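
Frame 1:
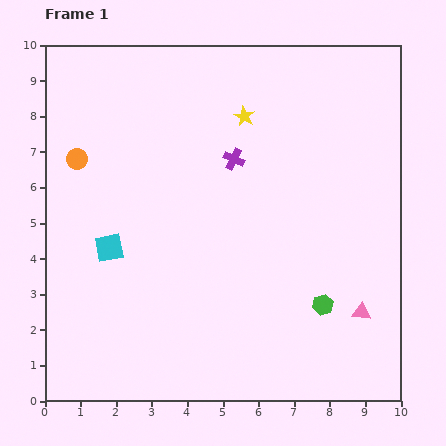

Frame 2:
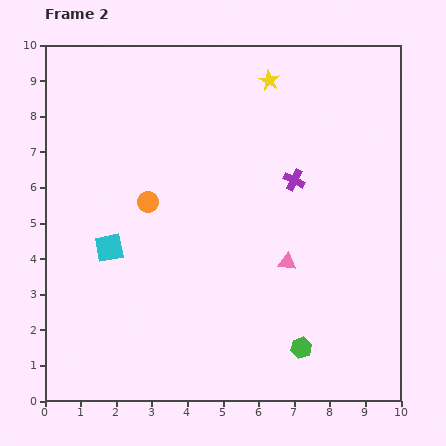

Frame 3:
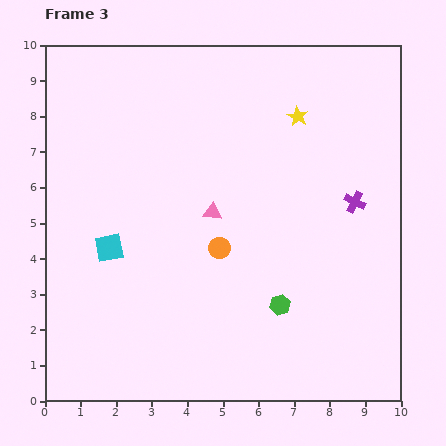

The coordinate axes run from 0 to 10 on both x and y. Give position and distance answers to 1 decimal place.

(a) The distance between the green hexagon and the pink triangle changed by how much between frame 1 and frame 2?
+1.3

Distance in frame 1: 1.1. Distance in frame 2: 2.4.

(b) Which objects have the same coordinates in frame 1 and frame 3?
the cyan square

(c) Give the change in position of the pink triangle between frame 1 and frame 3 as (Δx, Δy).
(-4.2, 2.8)

The pink triangle was at (8.9, 2.5) in frame 1 and (4.7, 5.3) in frame 3.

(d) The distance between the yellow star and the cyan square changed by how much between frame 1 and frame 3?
+1.2

Distance in frame 1: 5.3. Distance in frame 3: 6.5.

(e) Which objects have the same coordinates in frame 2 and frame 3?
the cyan square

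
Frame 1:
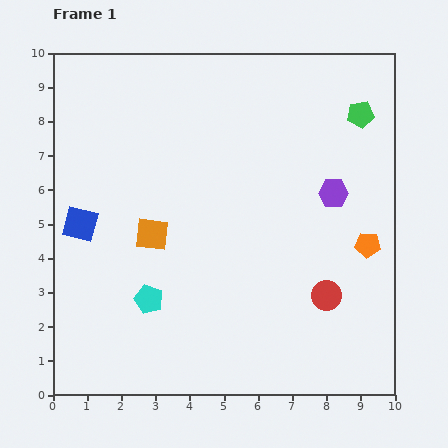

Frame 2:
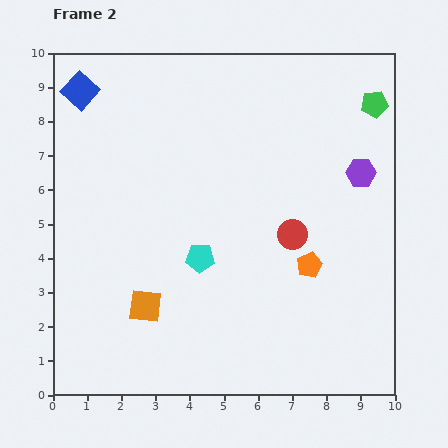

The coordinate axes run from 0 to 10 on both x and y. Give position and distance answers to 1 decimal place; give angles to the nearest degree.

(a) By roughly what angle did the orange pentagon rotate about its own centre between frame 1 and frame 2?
28° counter-clockwise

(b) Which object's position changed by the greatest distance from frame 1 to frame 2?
the blue square

(moved 3.9; next 2.1)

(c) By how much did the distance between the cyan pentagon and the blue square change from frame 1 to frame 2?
+3.0

Distance in frame 1: 3.0. Distance in frame 2: 6.0.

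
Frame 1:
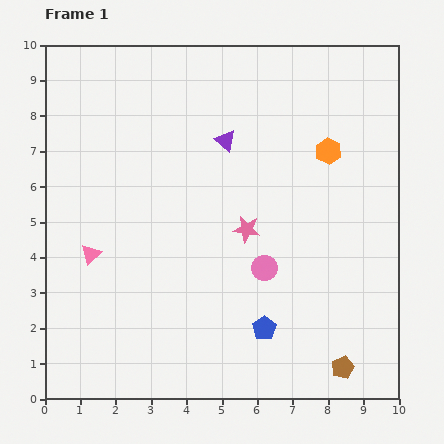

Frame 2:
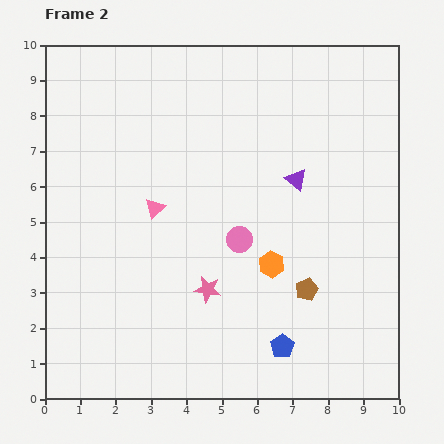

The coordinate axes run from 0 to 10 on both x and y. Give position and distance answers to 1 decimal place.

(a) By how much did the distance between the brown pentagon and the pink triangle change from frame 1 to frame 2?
-2.9

Distance in frame 1: 7.8. Distance in frame 2: 4.9.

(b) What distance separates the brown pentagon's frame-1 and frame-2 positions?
2.4

The brown pentagon moved from (8.4, 0.9) to (7.4, 3.1), a distance of √(1.0² + 2.2²) ≈ 2.4.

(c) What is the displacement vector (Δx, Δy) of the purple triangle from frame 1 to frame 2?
(2.0, -1.1)

The purple triangle was at (5.1, 7.3) in frame 1 and (7.1, 6.2) in frame 2.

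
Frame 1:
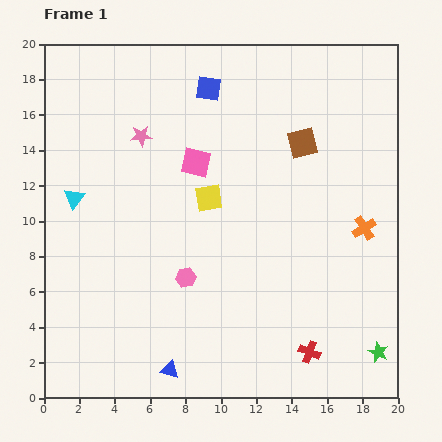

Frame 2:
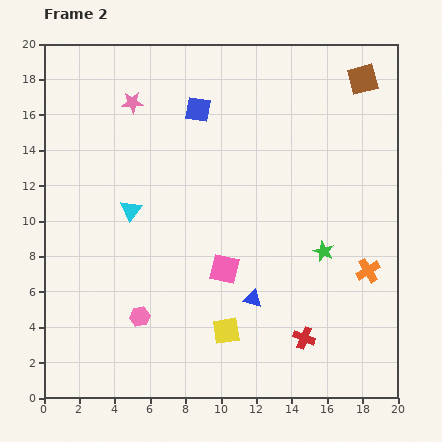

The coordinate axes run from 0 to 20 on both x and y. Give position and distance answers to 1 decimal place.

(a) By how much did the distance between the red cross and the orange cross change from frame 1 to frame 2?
-2.5

Distance in frame 1: 7.7. Distance in frame 2: 5.2.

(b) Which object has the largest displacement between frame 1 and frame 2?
the yellow square

(moved 7.6; next 6.5)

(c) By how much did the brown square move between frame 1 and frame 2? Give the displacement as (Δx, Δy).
(3.4, 3.6)

The brown square was at (14.6, 14.4) in frame 1 and (18.0, 18.0) in frame 2.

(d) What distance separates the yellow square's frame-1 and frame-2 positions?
7.6

The yellow square moved from (9.3, 11.3) to (10.3, 3.8), a distance of √(1.0² + 7.5²) ≈ 7.6.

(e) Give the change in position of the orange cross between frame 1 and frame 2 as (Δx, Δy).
(0.2, -2.4)

The orange cross was at (18.1, 9.6) in frame 1 and (18.3, 7.2) in frame 2.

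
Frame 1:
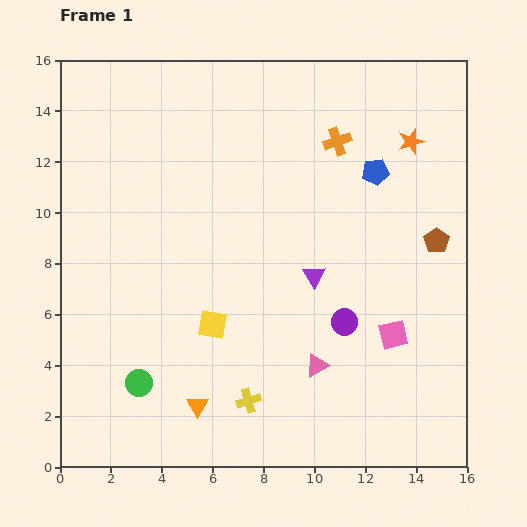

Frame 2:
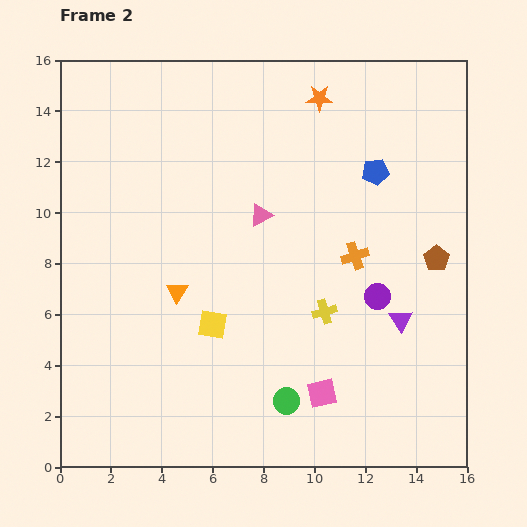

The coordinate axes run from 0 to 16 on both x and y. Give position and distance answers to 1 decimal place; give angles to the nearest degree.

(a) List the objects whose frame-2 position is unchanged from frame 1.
the yellow square, the blue pentagon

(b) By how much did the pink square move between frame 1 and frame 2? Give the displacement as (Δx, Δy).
(-2.8, -2.3)

The pink square was at (13.1, 5.2) in frame 1 and (10.3, 2.9) in frame 2.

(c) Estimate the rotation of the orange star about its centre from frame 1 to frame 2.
18° clockwise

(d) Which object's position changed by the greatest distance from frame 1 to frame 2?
the pink triangle

(moved 6.3; next 5.8)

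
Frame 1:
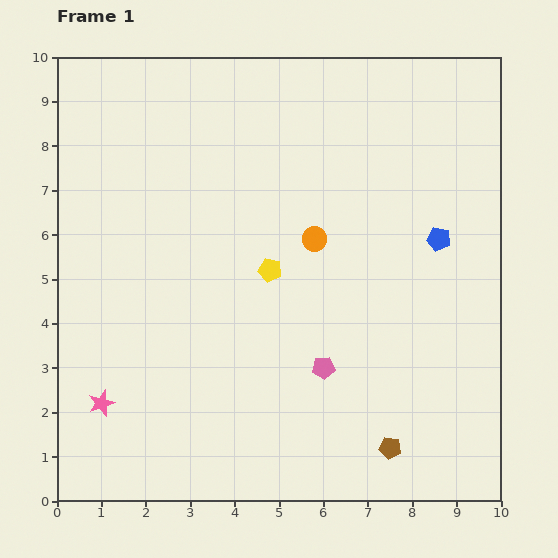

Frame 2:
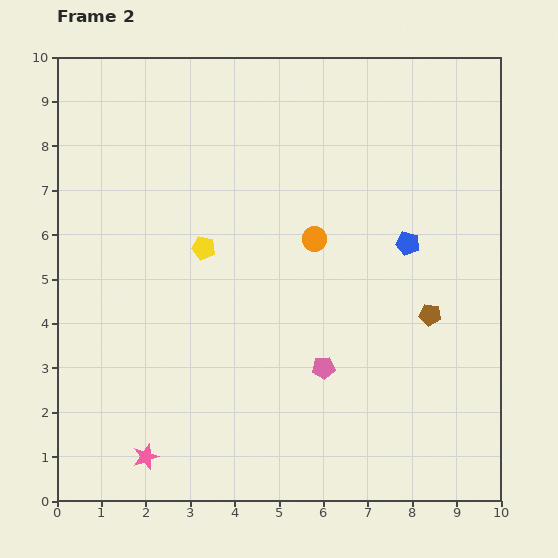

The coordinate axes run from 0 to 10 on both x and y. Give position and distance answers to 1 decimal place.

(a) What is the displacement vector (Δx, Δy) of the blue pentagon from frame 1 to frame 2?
(-0.7, -0.1)

The blue pentagon was at (8.6, 5.9) in frame 1 and (7.9, 5.8) in frame 2.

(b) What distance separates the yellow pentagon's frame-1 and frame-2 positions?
1.6

The yellow pentagon moved from (4.8, 5.2) to (3.3, 5.7), a distance of √(1.5² + 0.5²) ≈ 1.6.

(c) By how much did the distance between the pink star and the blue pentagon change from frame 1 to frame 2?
-0.9

Distance in frame 1: 8.5. Distance in frame 2: 7.6.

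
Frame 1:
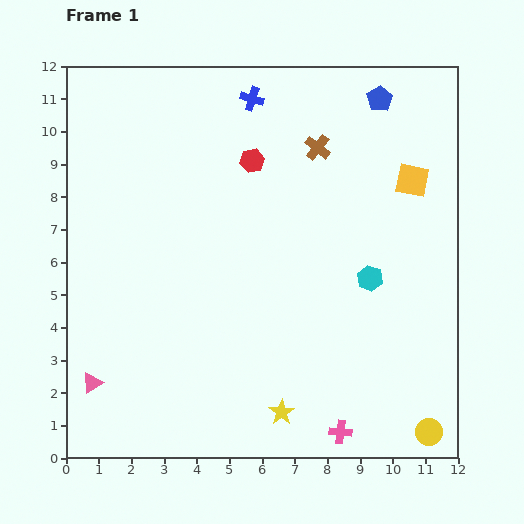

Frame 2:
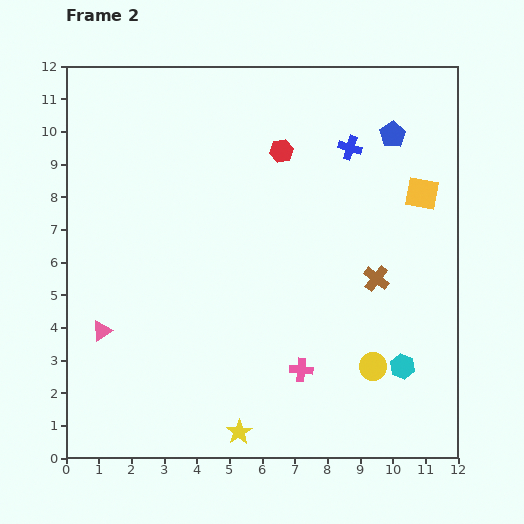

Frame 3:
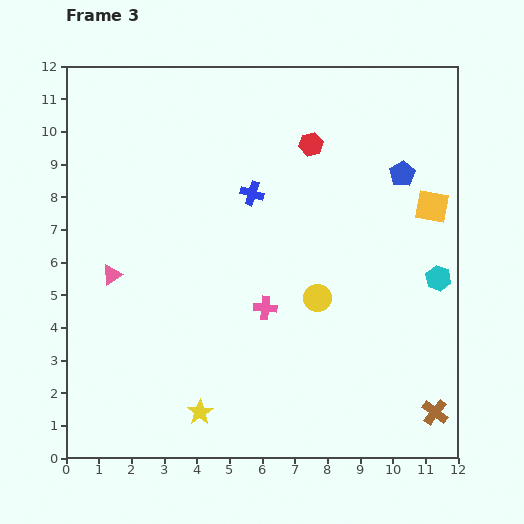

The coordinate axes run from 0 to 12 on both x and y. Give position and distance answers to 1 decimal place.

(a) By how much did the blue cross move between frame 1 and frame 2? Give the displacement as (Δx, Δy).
(3.0, -1.5)

The blue cross was at (5.7, 11.0) in frame 1 and (8.7, 9.5) in frame 2.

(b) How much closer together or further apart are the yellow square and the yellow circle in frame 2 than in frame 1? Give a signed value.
-2.2

Distance in frame 1: 7.7. Distance in frame 2: 5.5.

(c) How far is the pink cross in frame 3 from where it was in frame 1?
4.4

The pink cross moved from (8.4, 0.8) to (6.1, 4.6), a distance of √(2.3² + 3.8²) ≈ 4.4.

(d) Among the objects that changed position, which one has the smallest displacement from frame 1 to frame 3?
the yellow square

(moved 1.0)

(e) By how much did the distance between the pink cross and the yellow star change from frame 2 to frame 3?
+1.1

Distance in frame 2: 2.7. Distance in frame 3: 3.8.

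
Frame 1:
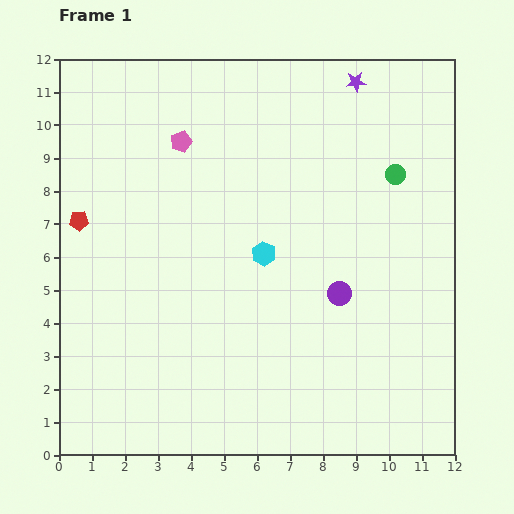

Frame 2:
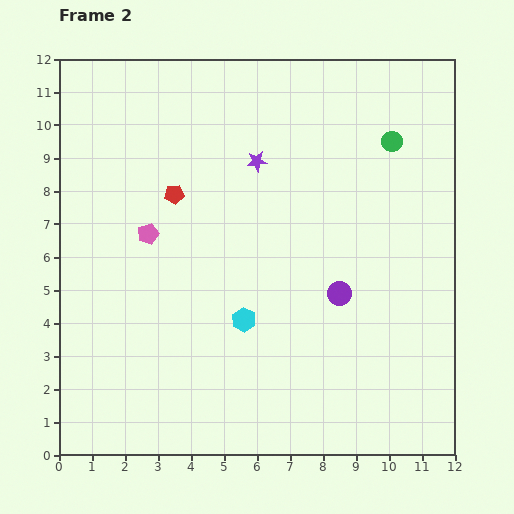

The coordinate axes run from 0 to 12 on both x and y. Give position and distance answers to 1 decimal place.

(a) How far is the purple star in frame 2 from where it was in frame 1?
3.8

The purple star moved from (9.0, 11.3) to (6.0, 8.9), a distance of √(3.0² + 2.4²) ≈ 3.8.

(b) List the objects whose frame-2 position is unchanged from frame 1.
the purple circle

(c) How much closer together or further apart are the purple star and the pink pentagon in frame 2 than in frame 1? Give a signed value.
-1.6

Distance in frame 1: 5.6. Distance in frame 2: 4.0.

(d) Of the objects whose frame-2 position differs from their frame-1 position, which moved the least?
the green circle

(moved 1.0)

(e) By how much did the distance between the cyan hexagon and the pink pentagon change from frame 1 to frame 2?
-0.3

Distance in frame 1: 4.2. Distance in frame 2: 3.9.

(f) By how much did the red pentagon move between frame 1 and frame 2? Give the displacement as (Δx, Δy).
(2.9, 0.8)

The red pentagon was at (0.6, 7.1) in frame 1 and (3.5, 7.9) in frame 2.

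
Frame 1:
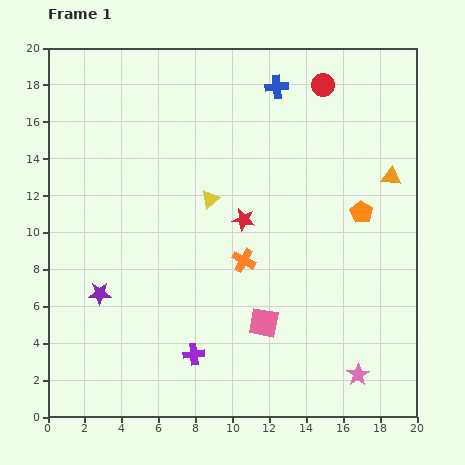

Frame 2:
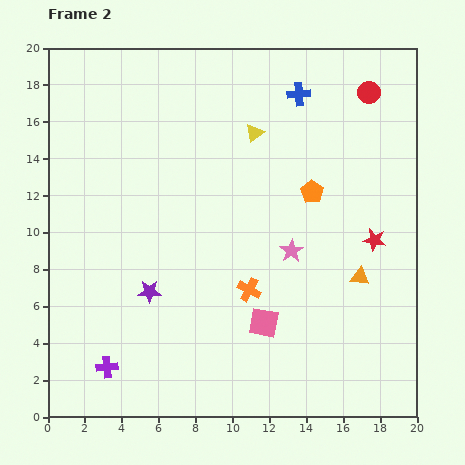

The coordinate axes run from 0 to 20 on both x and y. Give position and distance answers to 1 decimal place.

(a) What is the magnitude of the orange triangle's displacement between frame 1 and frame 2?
5.7

The orange triangle moved from (18.6, 13.0) to (16.9, 7.6), a distance of √(1.7² + 5.4²) ≈ 5.7.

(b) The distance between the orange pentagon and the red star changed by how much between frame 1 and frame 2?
-2.1

Distance in frame 1: 6.4. Distance in frame 2: 4.3.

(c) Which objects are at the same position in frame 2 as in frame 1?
the pink square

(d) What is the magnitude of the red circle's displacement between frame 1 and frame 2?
2.5

The red circle moved from (14.9, 18.0) to (17.4, 17.6), a distance of √(2.5² + 0.4²) ≈ 2.5.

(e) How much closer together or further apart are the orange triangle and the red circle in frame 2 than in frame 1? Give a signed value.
+3.8

Distance in frame 1: 6.2. Distance in frame 2: 10.0.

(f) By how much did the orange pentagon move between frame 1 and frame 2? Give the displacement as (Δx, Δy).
(-2.7, 1.1)

The orange pentagon was at (17.0, 11.1) in frame 1 and (14.3, 12.2) in frame 2.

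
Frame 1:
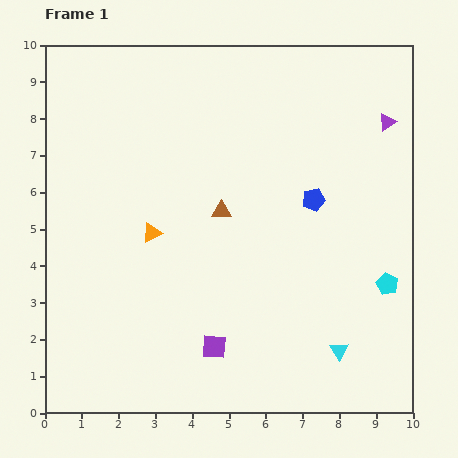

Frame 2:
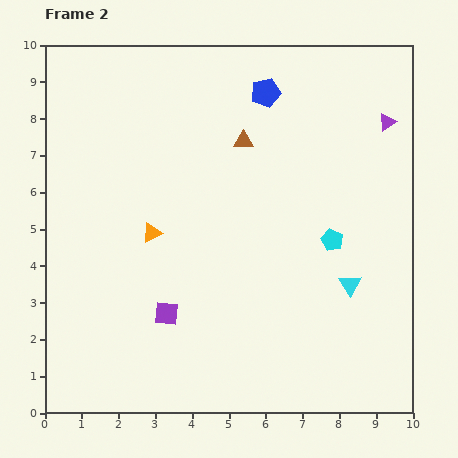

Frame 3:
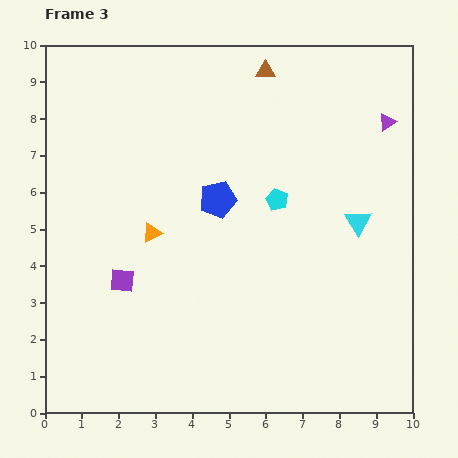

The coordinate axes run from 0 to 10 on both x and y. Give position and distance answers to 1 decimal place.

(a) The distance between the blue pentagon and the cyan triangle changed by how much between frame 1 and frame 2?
+1.5

Distance in frame 1: 4.2. Distance in frame 2: 5.7.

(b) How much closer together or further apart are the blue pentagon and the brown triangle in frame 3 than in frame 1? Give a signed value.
+1.2

Distance in frame 1: 2.5. Distance in frame 3: 3.7.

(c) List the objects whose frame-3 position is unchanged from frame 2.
the purple triangle, the orange triangle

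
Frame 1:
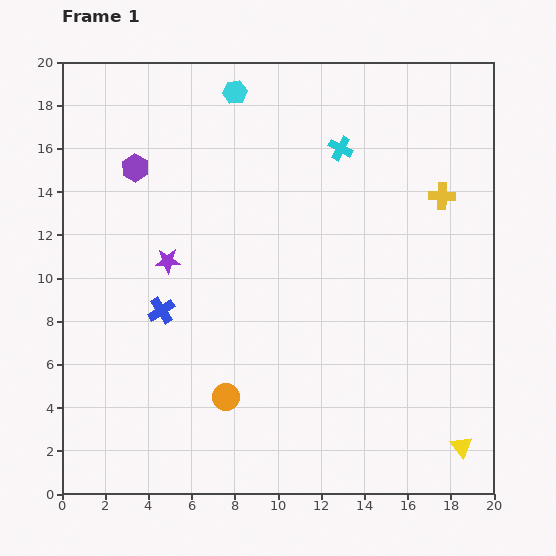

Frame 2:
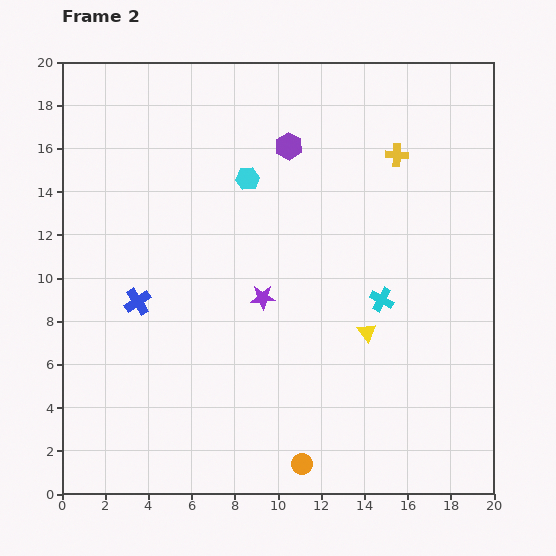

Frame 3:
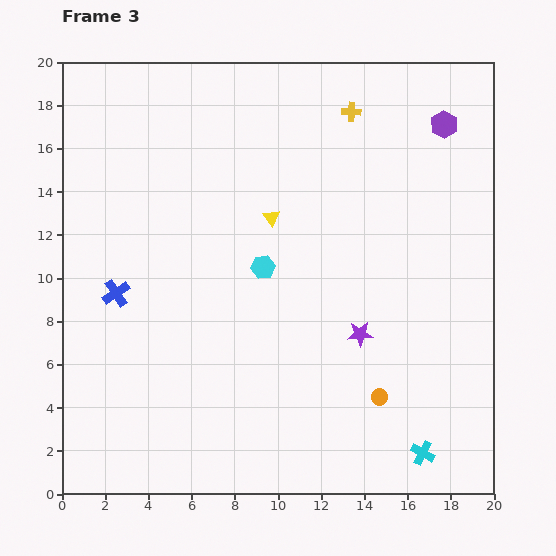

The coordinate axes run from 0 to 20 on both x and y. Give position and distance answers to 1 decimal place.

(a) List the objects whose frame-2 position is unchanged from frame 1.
none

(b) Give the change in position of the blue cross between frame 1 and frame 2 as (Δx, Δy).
(-1.1, 0.4)

The blue cross was at (4.6, 8.5) in frame 1 and (3.5, 8.9) in frame 2.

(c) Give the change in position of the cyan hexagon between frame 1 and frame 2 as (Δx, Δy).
(0.6, -4.0)

The cyan hexagon was at (8.0, 18.6) in frame 1 and (8.6, 14.6) in frame 2.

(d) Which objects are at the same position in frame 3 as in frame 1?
none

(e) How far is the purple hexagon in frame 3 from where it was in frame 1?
14.4

The purple hexagon moved from (3.4, 15.1) to (17.7, 17.1), a distance of √(14.3² + 2.0²) ≈ 14.4.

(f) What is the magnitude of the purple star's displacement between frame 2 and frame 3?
4.8

The purple star moved from (9.3, 9.1) to (13.8, 7.4), a distance of √(4.5² + 1.7²) ≈ 4.8.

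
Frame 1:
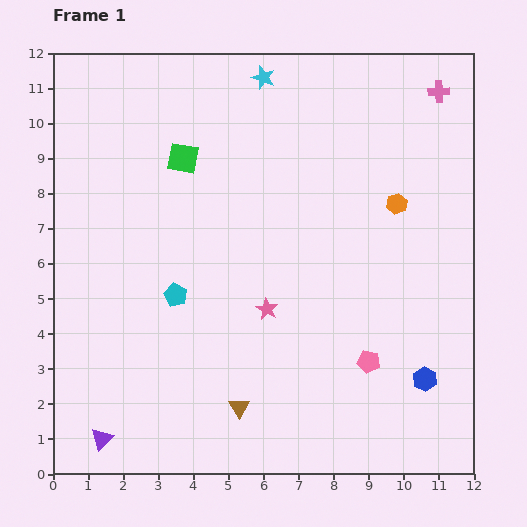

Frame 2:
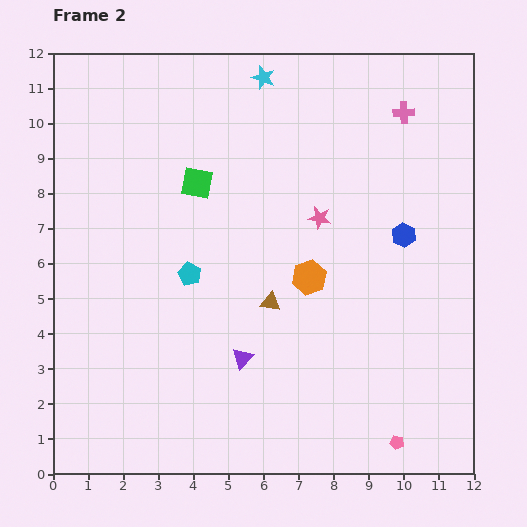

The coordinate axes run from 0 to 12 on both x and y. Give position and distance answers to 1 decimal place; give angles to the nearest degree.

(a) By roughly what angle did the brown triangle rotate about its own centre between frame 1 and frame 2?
48° counter-clockwise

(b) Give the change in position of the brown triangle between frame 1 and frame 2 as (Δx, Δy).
(0.9, 3.0)

The brown triangle was at (5.3, 1.9) in frame 1 and (6.2, 4.9) in frame 2.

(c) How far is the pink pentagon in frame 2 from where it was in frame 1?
2.4

The pink pentagon moved from (9.0, 3.2) to (9.8, 0.9), a distance of √(0.8² + 2.3²) ≈ 2.4.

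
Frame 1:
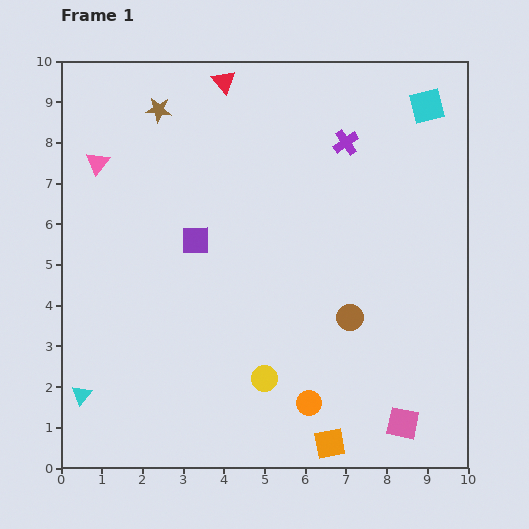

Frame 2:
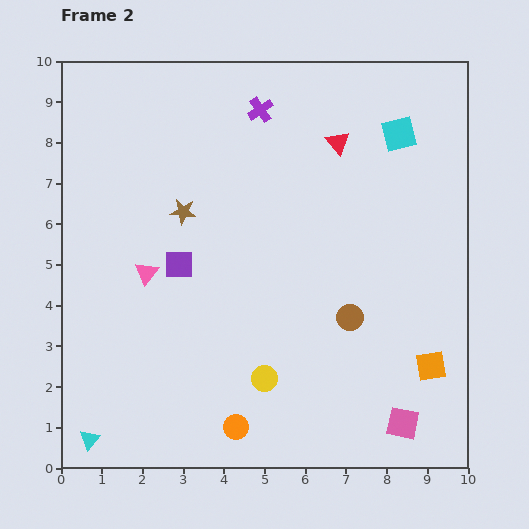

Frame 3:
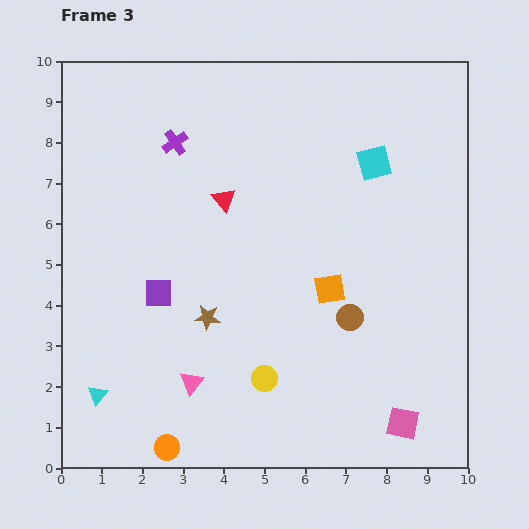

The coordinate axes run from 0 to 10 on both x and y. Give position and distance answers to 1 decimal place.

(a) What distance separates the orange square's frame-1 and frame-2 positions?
3.1

The orange square moved from (6.6, 0.6) to (9.1, 2.5), a distance of √(2.5² + 1.9²) ≈ 3.1.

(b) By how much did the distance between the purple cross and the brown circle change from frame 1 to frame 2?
+1.3

Distance in frame 1: 4.3. Distance in frame 2: 5.6.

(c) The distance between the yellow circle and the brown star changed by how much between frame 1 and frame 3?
-5.0

Distance in frame 1: 7.1. Distance in frame 3: 2.1.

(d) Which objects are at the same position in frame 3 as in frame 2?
the brown circle, the pink square, the yellow circle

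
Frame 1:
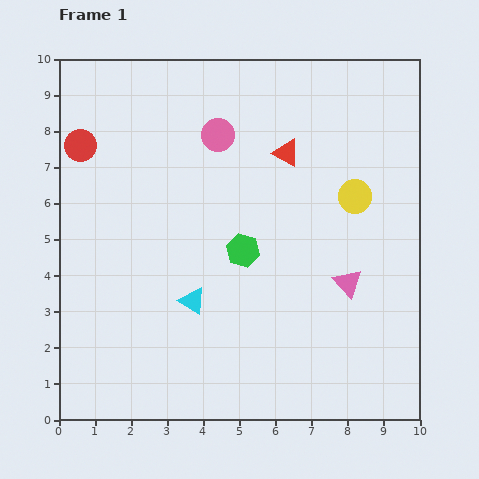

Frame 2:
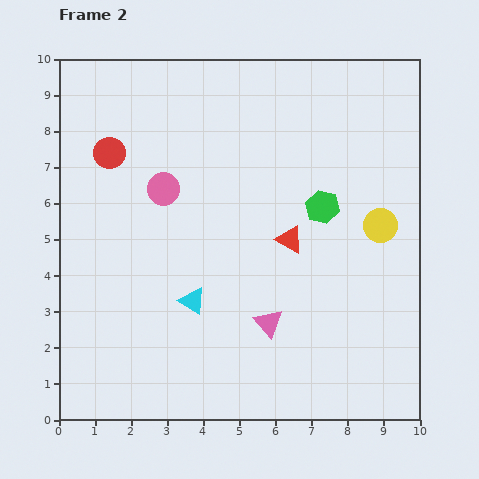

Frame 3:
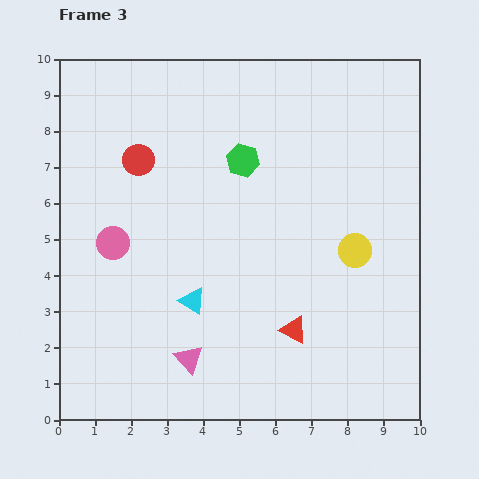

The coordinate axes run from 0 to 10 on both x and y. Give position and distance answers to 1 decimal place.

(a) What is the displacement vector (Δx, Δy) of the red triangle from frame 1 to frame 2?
(0.1, -2.4)

The red triangle was at (6.3, 7.4) in frame 1 and (6.4, 5.0) in frame 2.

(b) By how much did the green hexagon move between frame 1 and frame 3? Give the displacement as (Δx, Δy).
(0.0, 2.5)

The green hexagon was at (5.1, 4.7) in frame 1 and (5.1, 7.2) in frame 3.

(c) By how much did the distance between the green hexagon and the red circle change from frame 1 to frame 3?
-2.5

Distance in frame 1: 5.4. Distance in frame 3: 2.9.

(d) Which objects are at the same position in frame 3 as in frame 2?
the cyan triangle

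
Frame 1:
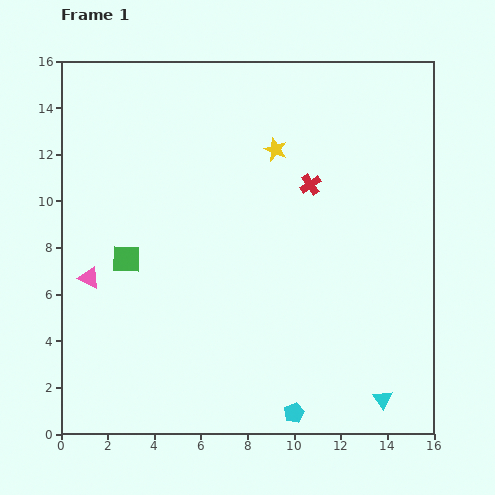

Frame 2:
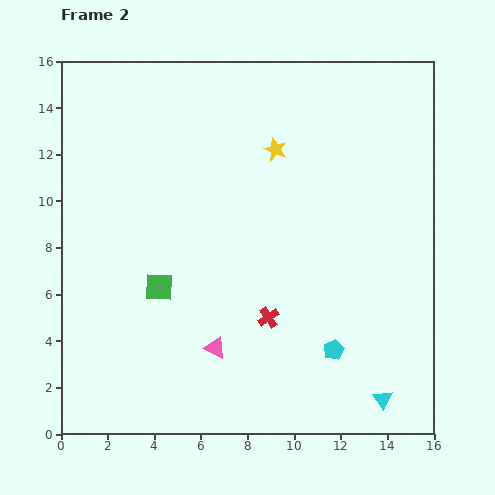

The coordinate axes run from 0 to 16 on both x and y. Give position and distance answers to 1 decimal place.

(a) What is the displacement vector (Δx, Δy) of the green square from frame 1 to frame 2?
(1.4, -1.2)

The green square was at (2.8, 7.5) in frame 1 and (4.2, 6.3) in frame 2.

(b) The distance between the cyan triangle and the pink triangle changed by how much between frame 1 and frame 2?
-6.1

Distance in frame 1: 13.6. Distance in frame 2: 7.5.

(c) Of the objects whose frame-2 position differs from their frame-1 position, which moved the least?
the green square

(moved 1.8)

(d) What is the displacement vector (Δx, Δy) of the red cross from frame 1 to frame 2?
(-1.8, -5.7)

The red cross was at (10.7, 10.7) in frame 1 and (8.9, 5.0) in frame 2.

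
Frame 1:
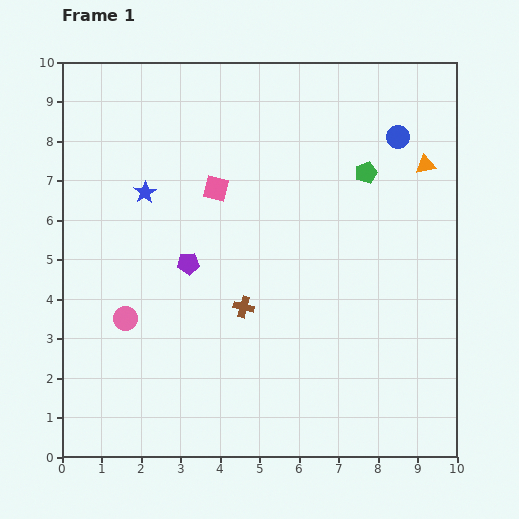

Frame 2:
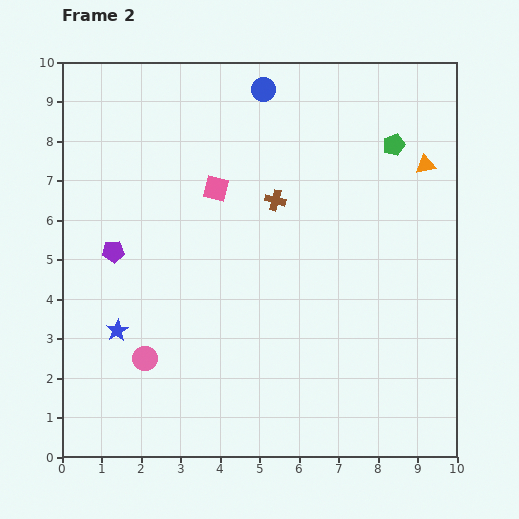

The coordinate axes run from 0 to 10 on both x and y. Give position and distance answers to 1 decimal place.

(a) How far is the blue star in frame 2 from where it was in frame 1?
3.6

The blue star moved from (2.1, 6.7) to (1.4, 3.2), a distance of √(0.7² + 3.5²) ≈ 3.6.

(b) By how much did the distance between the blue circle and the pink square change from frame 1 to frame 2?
-2.0

Distance in frame 1: 4.8. Distance in frame 2: 2.8.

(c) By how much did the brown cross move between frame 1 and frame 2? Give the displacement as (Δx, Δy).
(0.8, 2.7)

The brown cross was at (4.6, 3.8) in frame 1 and (5.4, 6.5) in frame 2.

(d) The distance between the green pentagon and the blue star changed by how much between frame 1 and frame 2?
+2.8

Distance in frame 1: 5.6. Distance in frame 2: 8.4.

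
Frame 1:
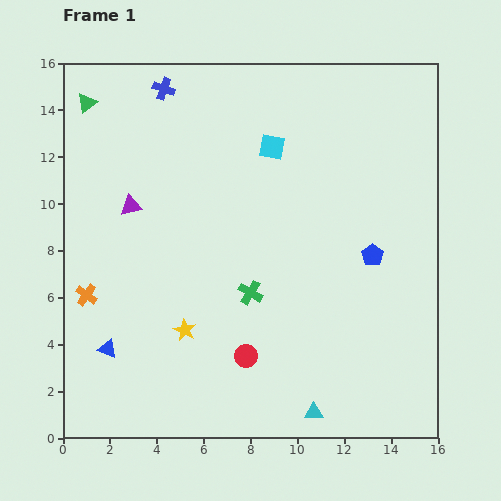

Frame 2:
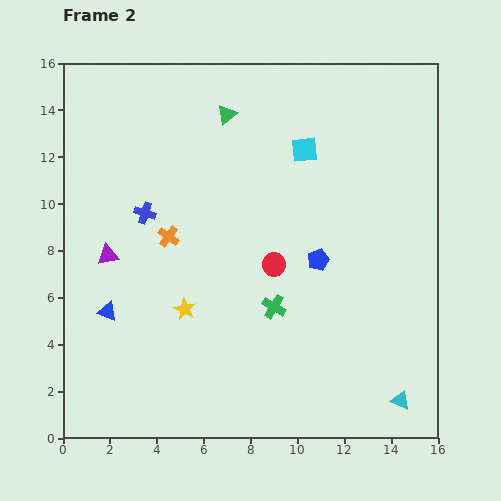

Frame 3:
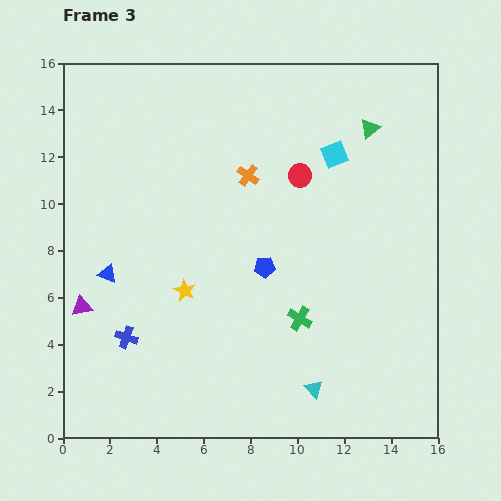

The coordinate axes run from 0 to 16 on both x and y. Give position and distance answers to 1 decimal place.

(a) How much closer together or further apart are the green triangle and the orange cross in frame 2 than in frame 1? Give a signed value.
-2.4

Distance in frame 1: 8.2. Distance in frame 2: 5.8.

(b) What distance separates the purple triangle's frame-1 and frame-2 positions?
2.3

The purple triangle moved from (2.9, 9.9) to (1.9, 7.8), a distance of √(1.0² + 2.1²) ≈ 2.3.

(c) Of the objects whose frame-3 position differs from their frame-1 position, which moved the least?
the cyan triangle

(moved 1.0)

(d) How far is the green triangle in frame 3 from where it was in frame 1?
12.1

The green triangle moved from (1.0, 14.3) to (13.1, 13.2), a distance of √(12.1² + 1.1²) ≈ 12.1.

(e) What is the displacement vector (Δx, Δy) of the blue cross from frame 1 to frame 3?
(-1.6, -10.6)

The blue cross was at (4.3, 14.9) in frame 1 and (2.7, 4.3) in frame 3.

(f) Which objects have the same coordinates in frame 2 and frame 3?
none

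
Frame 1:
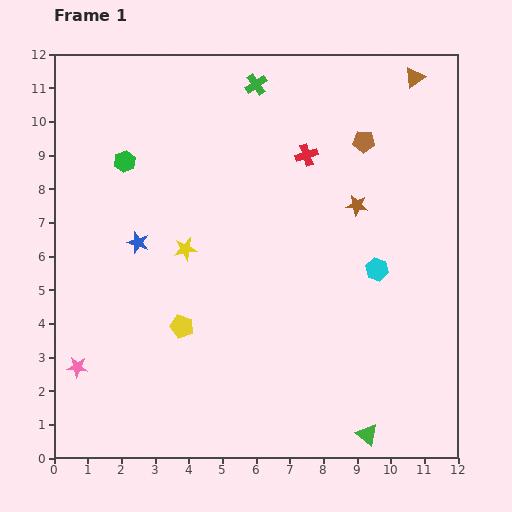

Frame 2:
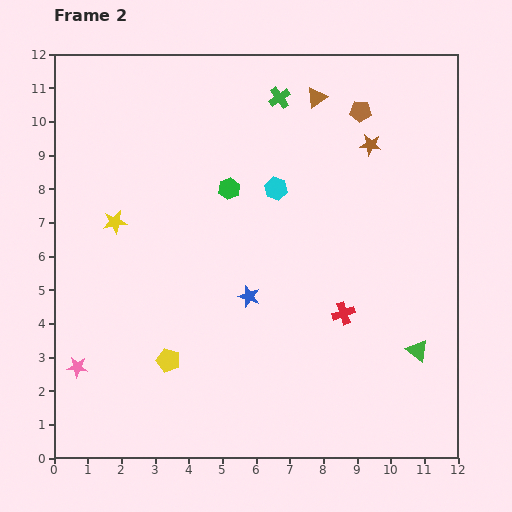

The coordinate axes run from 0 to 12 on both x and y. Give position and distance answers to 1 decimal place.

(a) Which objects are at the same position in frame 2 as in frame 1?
the pink star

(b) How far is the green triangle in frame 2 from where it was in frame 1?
2.9

The green triangle moved from (9.3, 0.7) to (10.8, 3.2), a distance of √(1.5² + 2.5²) ≈ 2.9.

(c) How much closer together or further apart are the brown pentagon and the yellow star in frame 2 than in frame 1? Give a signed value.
+1.8

Distance in frame 1: 6.2. Distance in frame 2: 8.0.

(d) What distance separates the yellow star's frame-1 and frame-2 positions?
2.2

The yellow star moved from (3.9, 6.2) to (1.8, 7.0), a distance of √(2.1² + 0.8²) ≈ 2.2.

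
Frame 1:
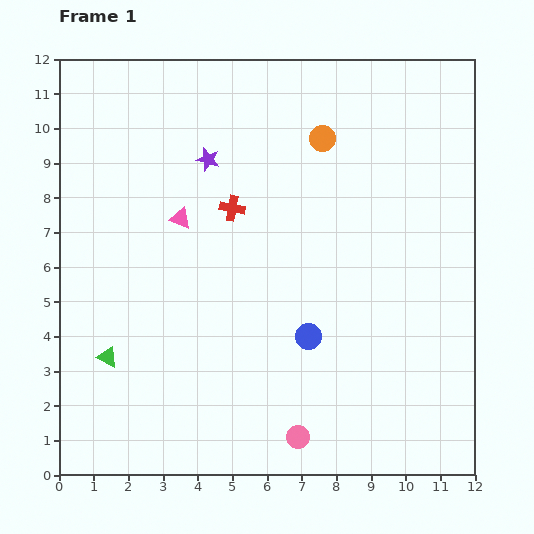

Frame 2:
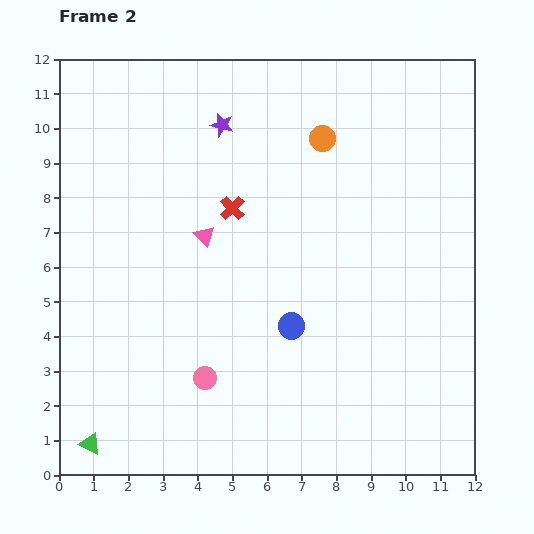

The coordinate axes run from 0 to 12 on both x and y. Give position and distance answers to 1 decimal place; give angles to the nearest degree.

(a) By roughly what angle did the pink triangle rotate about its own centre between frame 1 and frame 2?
26° clockwise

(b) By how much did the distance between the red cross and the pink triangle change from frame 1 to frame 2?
-0.4

Distance in frame 1: 1.5. Distance in frame 2: 1.1.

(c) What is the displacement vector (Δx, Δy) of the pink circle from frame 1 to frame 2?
(-2.7, 1.7)

The pink circle was at (6.9, 1.1) in frame 1 and (4.2, 2.8) in frame 2.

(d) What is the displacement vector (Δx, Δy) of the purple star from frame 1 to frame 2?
(0.4, 1.0)

The purple star was at (4.3, 9.1) in frame 1 and (4.7, 10.1) in frame 2.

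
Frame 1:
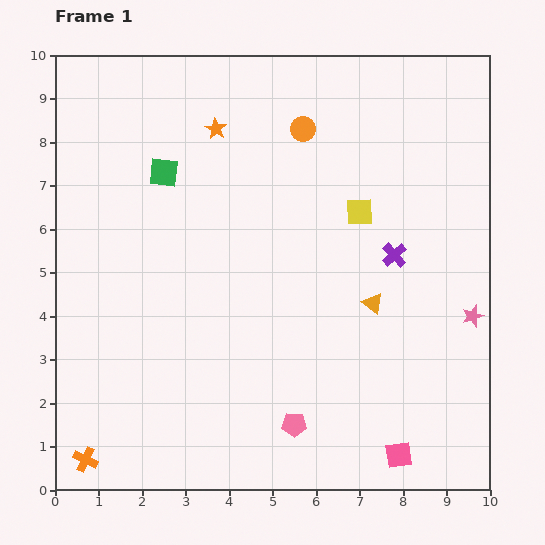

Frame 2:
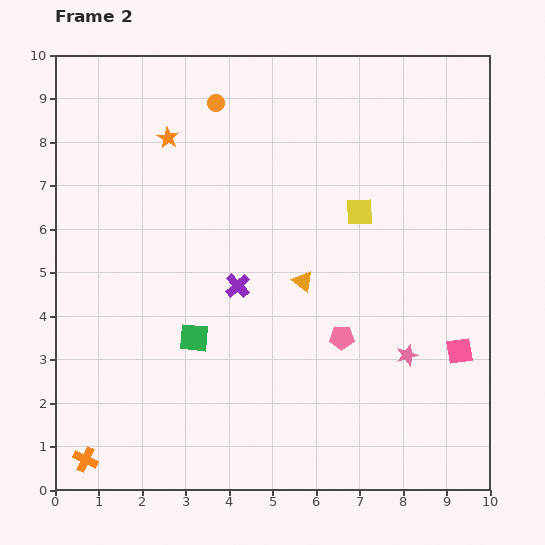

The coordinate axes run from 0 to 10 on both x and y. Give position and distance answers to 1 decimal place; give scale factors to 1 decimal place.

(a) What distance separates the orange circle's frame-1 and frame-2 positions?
2.1

The orange circle moved from (5.7, 8.3) to (3.7, 8.9), a distance of √(2.0² + 0.6²) ≈ 2.1.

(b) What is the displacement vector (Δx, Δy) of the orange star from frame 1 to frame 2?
(-1.1, -0.2)

The orange star was at (3.7, 8.3) in frame 1 and (2.6, 8.1) in frame 2.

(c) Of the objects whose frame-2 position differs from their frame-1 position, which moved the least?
the orange star

(moved 1.1)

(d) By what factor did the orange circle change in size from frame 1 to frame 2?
0.7×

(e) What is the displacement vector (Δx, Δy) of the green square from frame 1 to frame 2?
(0.7, -3.8)

The green square was at (2.5, 7.3) in frame 1 and (3.2, 3.5) in frame 2.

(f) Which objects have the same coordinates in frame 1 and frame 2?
the orange cross, the yellow square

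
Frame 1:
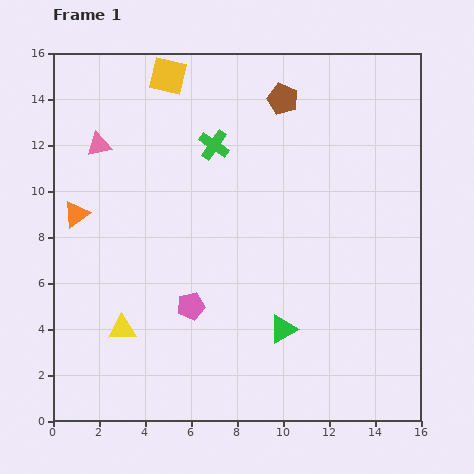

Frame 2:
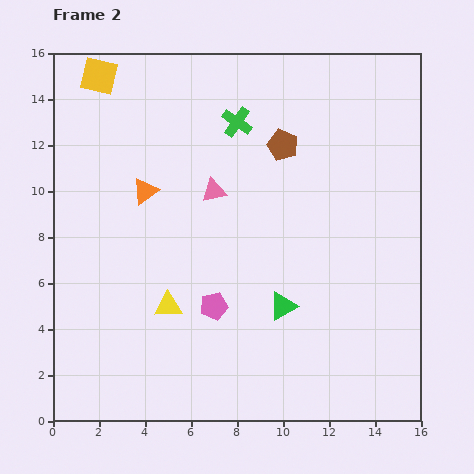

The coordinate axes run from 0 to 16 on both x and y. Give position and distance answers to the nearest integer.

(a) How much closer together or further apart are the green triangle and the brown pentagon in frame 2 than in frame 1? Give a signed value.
-3

Distance in frame 1: 10. Distance in frame 2: 7.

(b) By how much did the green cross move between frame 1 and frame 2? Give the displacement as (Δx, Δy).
(1, 1)

The green cross was at (7, 12) in frame 1 and (8, 13) in frame 2.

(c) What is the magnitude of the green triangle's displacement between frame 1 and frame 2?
1

The green triangle moved from (10, 4) to (10, 5), a distance of √(0² + 1²) ≈ 1.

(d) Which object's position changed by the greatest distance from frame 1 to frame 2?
the pink triangle

(moved 5; next 3)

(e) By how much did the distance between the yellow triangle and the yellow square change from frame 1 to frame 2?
-1

Distance in frame 1: 11. Distance in frame 2: 10.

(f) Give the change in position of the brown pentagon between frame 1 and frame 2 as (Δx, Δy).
(0, -2)

The brown pentagon was at (10, 14) in frame 1 and (10, 12) in frame 2.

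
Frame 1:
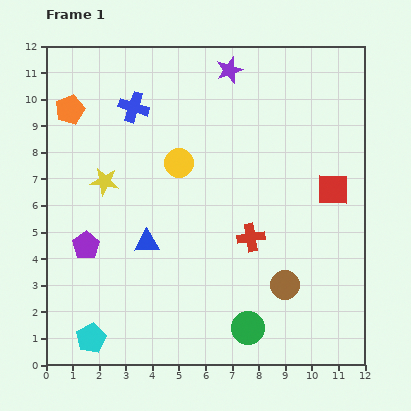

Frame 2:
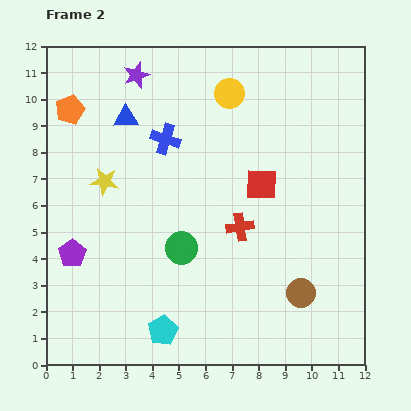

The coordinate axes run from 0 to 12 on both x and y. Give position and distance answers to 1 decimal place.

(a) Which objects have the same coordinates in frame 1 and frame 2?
the orange pentagon, the yellow star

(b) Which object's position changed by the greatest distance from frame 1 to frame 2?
the blue triangle

(moved 4.8; next 3.9)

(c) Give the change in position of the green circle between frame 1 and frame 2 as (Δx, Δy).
(-2.5, 3.0)

The green circle was at (7.6, 1.4) in frame 1 and (5.1, 4.4) in frame 2.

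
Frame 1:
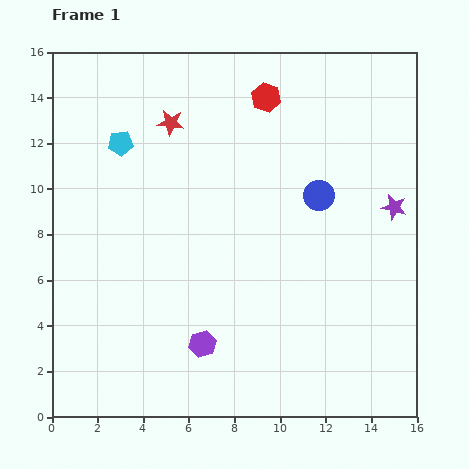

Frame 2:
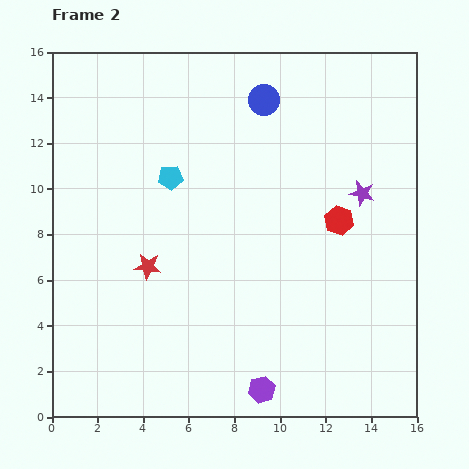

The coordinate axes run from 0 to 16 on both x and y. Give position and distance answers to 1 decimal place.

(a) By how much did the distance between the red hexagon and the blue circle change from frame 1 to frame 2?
+1.3

Distance in frame 1: 4.9. Distance in frame 2: 6.2.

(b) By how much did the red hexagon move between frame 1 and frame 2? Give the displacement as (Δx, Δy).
(3.2, -5.4)

The red hexagon was at (9.4, 14.0) in frame 1 and (12.6, 8.6) in frame 2.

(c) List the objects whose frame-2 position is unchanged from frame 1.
none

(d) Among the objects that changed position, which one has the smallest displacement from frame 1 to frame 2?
the purple star

(moved 1.5)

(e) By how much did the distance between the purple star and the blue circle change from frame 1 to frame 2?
+2.6

Distance in frame 1: 3.3. Distance in frame 2: 5.9.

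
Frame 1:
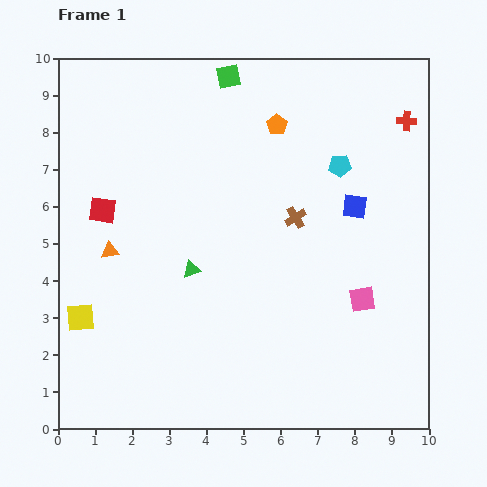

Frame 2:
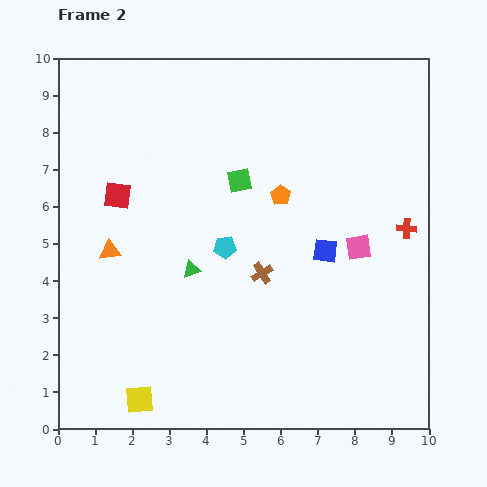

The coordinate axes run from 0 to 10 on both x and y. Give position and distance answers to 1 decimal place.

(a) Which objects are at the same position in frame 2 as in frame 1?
the orange triangle, the green triangle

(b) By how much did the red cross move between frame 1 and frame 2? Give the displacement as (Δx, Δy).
(0.0, -2.9)

The red cross was at (9.4, 8.3) in frame 1 and (9.4, 5.4) in frame 2.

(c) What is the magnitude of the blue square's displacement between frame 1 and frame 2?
1.4

The blue square moved from (8.0, 6.0) to (7.2, 4.8), a distance of √(0.8² + 1.2²) ≈ 1.4.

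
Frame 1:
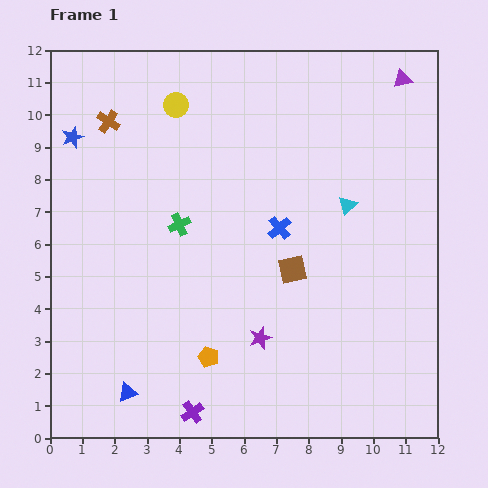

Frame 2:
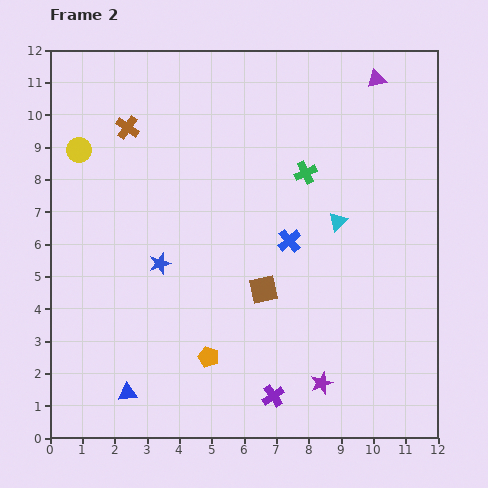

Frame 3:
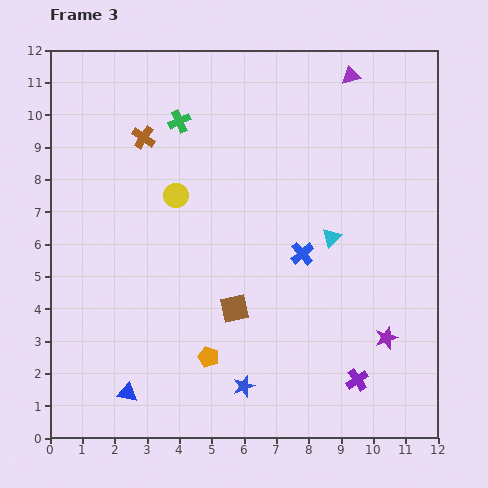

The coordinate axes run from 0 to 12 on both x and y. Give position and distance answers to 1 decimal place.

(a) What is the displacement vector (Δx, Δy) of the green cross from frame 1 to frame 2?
(3.9, 1.6)

The green cross was at (4.0, 6.6) in frame 1 and (7.9, 8.2) in frame 2.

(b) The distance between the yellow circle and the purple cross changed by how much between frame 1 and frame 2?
+0.2

Distance in frame 1: 9.5. Distance in frame 2: 9.7.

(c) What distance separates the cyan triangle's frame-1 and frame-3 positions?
1.1

The cyan triangle moved from (9.2, 7.2) to (8.7, 6.2), a distance of √(0.5² + 1.0²) ≈ 1.1.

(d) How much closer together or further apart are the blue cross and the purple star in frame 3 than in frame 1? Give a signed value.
+0.2

Distance in frame 1: 3.5. Distance in frame 3: 3.7.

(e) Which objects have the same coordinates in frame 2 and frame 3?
the blue triangle, the orange pentagon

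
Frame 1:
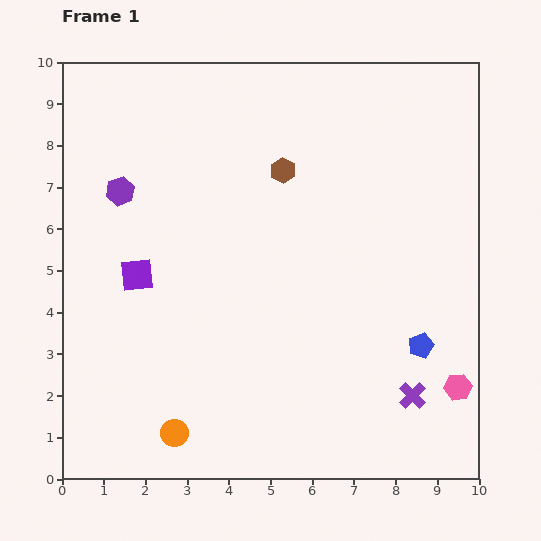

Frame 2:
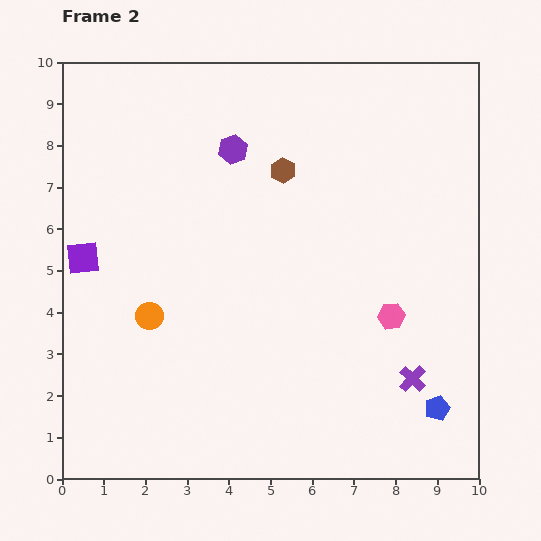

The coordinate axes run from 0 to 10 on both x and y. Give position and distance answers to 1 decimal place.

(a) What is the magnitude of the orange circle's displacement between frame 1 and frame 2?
2.9

The orange circle moved from (2.7, 1.1) to (2.1, 3.9), a distance of √(0.6² + 2.8²) ≈ 2.9.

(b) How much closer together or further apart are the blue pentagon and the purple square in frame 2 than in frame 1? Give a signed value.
+2.2

Distance in frame 1: 7.0. Distance in frame 2: 9.2.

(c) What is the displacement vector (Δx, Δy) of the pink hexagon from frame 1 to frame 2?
(-1.6, 1.7)

The pink hexagon was at (9.5, 2.2) in frame 1 and (7.9, 3.9) in frame 2.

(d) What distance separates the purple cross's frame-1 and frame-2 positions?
0.4

The purple cross moved from (8.4, 2.0) to (8.4, 2.4), a distance of √(0.0² + 0.4²) ≈ 0.4.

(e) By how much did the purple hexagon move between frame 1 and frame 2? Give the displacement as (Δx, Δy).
(2.7, 1.0)

The purple hexagon was at (1.4, 6.9) in frame 1 and (4.1, 7.9) in frame 2.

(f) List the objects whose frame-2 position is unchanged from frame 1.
the brown hexagon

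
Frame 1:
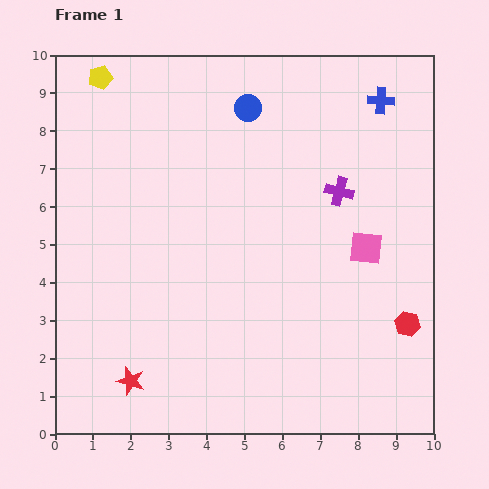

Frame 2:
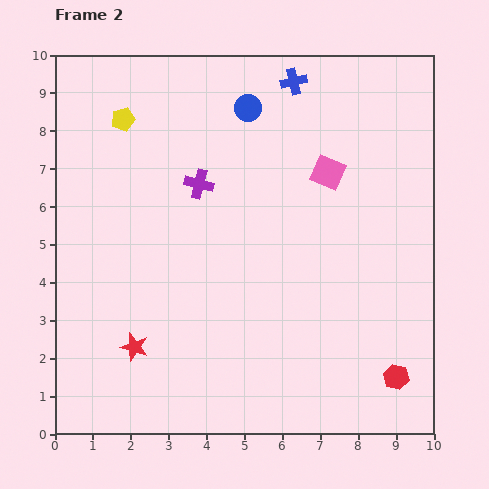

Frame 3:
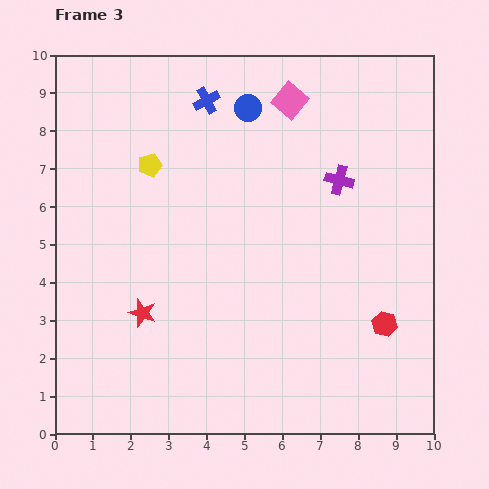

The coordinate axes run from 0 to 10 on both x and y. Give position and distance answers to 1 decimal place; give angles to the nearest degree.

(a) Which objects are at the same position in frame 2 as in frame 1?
the blue circle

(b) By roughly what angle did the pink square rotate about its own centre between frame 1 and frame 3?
34° clockwise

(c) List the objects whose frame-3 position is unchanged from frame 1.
the blue circle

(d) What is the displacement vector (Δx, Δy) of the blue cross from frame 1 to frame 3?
(-4.6, 0.0)

The blue cross was at (8.6, 8.8) in frame 1 and (4.0, 8.8) in frame 3.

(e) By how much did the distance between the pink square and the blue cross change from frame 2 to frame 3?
-0.4

Distance in frame 2: 2.6. Distance in frame 3: 2.2.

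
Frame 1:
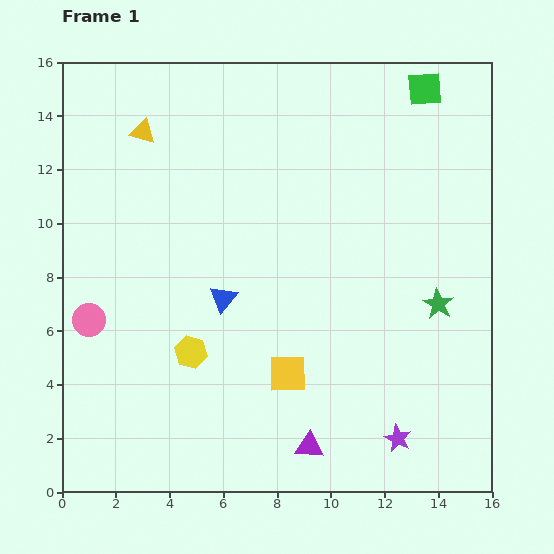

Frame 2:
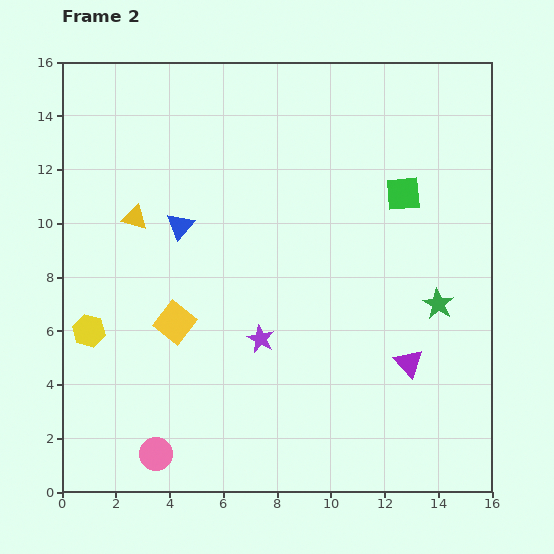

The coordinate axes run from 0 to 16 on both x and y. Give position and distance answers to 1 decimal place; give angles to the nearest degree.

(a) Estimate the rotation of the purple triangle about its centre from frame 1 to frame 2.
45° clockwise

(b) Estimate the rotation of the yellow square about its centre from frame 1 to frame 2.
39° clockwise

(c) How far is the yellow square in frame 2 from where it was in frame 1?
4.6

The yellow square moved from (8.4, 4.4) to (4.2, 6.3), a distance of √(4.2² + 1.9²) ≈ 4.6.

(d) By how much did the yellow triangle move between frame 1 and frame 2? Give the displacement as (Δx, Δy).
(-0.3, -3.2)

The yellow triangle was at (3.0, 13.4) in frame 1 and (2.7, 10.2) in frame 2.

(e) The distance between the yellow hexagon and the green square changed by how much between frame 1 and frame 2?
-0.3

Distance in frame 1: 13.1. Distance in frame 2: 12.8.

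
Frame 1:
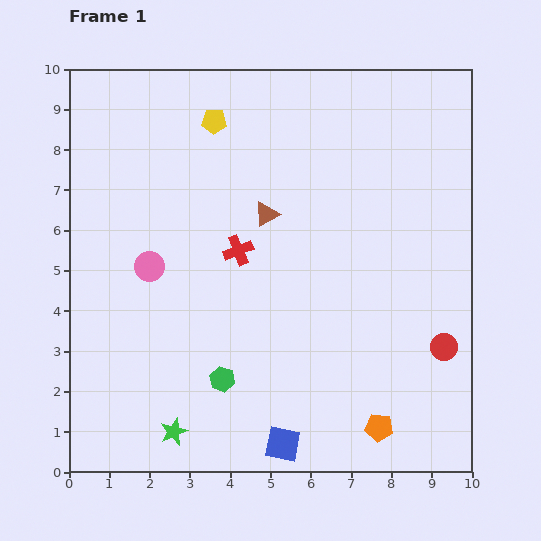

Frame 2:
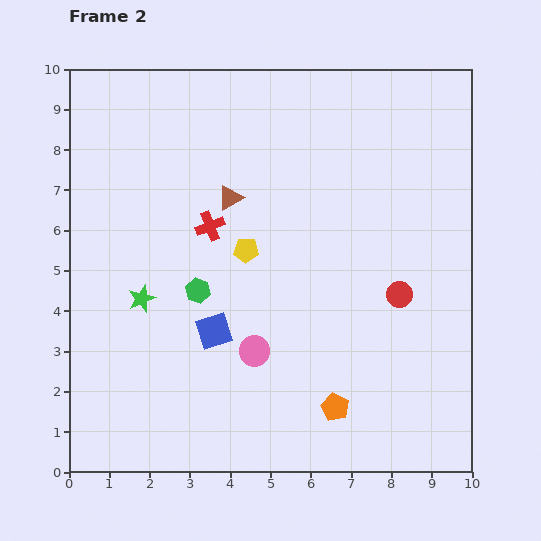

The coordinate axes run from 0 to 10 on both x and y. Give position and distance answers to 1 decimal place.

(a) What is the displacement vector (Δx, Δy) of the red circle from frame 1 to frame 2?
(-1.1, 1.3)

The red circle was at (9.3, 3.1) in frame 1 and (8.2, 4.4) in frame 2.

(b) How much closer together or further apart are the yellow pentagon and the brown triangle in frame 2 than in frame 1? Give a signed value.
-1.2

Distance in frame 1: 2.6. Distance in frame 2: 1.4.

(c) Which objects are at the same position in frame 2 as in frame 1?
none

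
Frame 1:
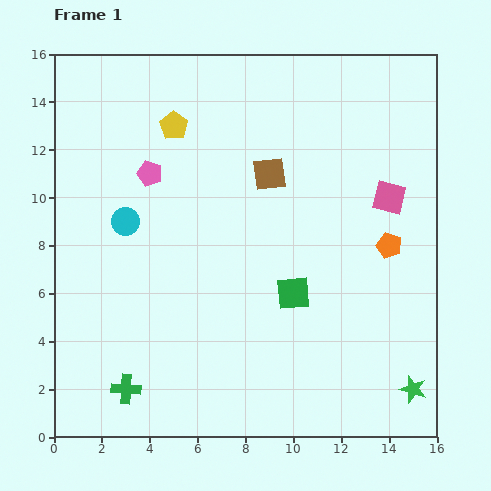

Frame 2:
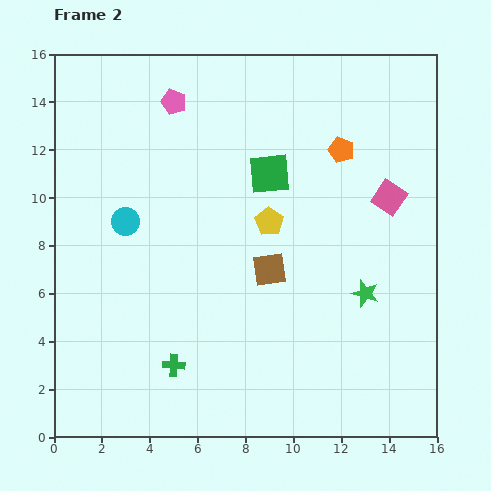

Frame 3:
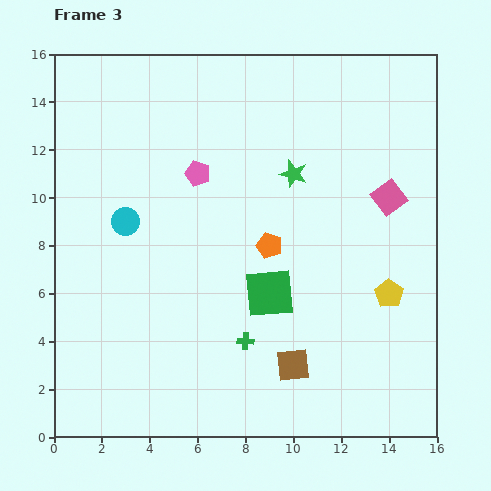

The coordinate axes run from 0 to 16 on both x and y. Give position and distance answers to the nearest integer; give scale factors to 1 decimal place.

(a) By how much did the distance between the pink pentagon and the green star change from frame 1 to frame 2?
-3

Distance in frame 1: 14. Distance in frame 2: 11.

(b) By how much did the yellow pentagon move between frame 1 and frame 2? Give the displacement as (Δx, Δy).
(4, -4)

The yellow pentagon was at (5, 13) in frame 1 and (9, 9) in frame 2.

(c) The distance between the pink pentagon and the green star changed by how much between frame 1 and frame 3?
-10

Distance in frame 1: 14. Distance in frame 3: 4.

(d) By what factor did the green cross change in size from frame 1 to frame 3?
0.6×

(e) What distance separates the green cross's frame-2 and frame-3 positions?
3

The green cross moved from (5, 3) to (8, 4), a distance of √(3² + 1²) ≈ 3.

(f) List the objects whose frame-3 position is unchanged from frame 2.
the cyan circle, the pink square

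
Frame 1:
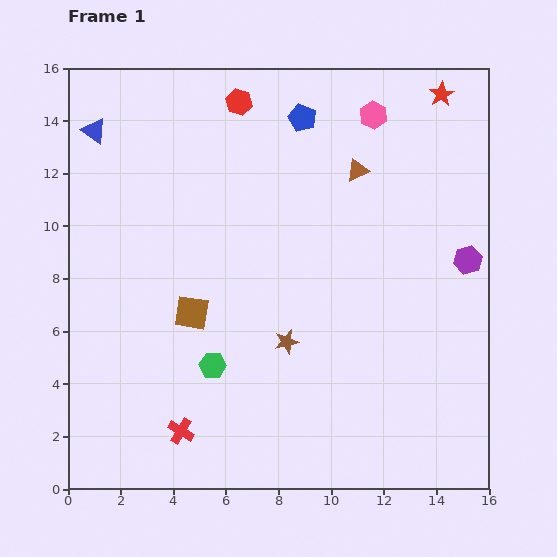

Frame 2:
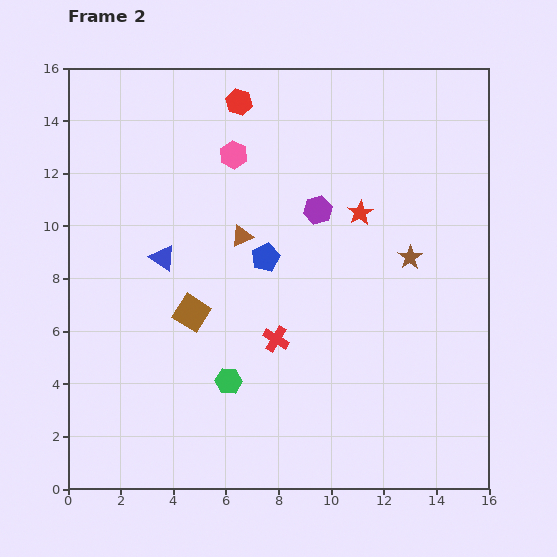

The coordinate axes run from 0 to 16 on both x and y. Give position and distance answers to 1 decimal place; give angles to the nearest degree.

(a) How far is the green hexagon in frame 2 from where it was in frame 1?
0.8

The green hexagon moved from (5.5, 4.7) to (6.1, 4.1), a distance of √(0.6² + 0.6²) ≈ 0.8.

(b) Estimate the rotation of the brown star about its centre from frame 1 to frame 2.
20° counter-clockwise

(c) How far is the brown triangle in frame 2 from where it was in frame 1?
5.1

The brown triangle moved from (11.0, 12.1) to (6.6, 9.6), a distance of √(4.4² + 2.5²) ≈ 5.1.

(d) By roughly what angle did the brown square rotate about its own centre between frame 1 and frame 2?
22° clockwise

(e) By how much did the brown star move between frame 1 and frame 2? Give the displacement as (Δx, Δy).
(4.7, 3.2)

The brown star was at (8.3, 5.6) in frame 1 and (13.0, 8.8) in frame 2.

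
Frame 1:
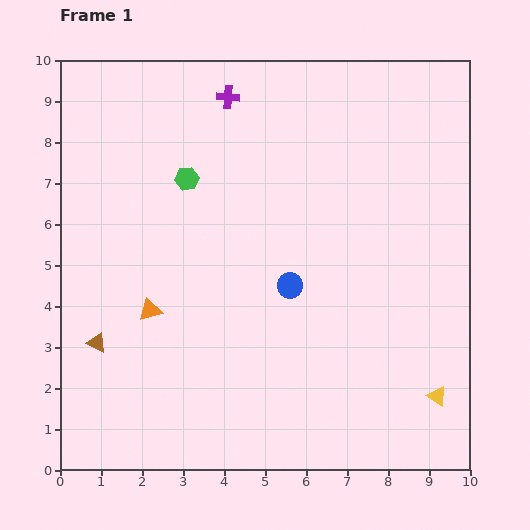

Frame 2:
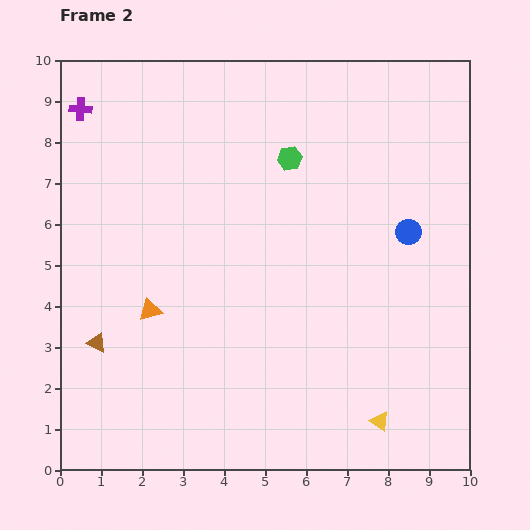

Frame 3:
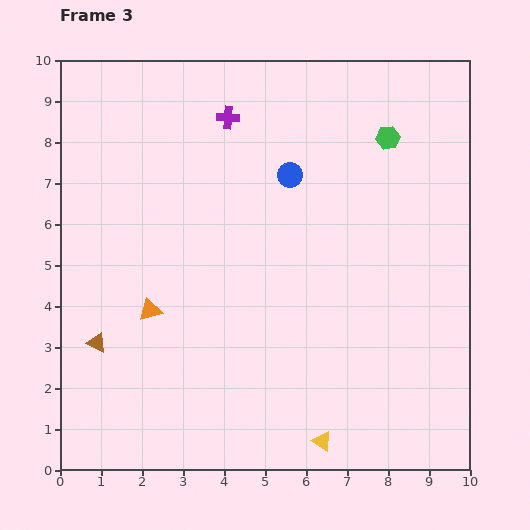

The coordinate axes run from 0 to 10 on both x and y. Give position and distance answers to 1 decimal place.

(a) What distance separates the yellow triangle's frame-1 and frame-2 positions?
1.5

The yellow triangle moved from (9.2, 1.8) to (7.8, 1.2), a distance of √(1.4² + 0.6²) ≈ 1.5.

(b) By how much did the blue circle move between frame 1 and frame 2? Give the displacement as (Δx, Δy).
(2.9, 1.3)

The blue circle was at (5.6, 4.5) in frame 1 and (8.5, 5.8) in frame 2.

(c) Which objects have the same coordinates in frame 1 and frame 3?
the orange triangle, the brown triangle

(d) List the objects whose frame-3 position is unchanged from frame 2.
the orange triangle, the brown triangle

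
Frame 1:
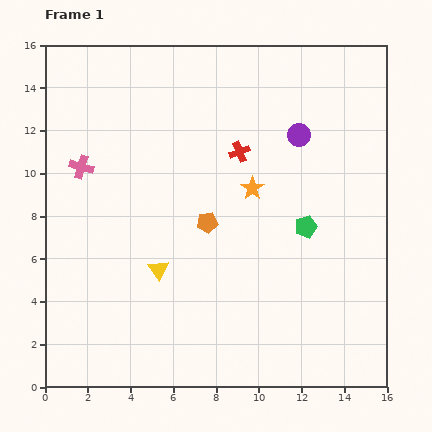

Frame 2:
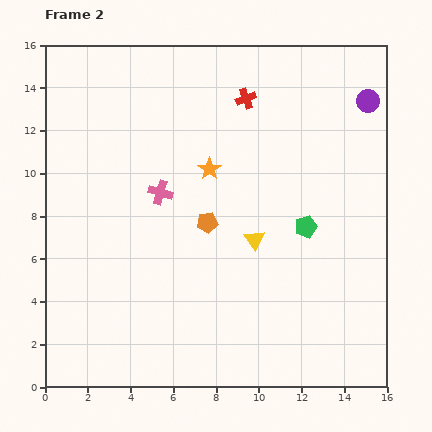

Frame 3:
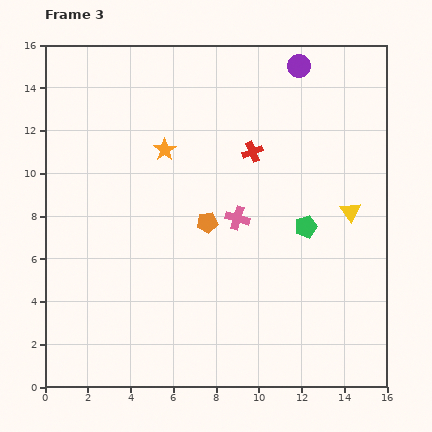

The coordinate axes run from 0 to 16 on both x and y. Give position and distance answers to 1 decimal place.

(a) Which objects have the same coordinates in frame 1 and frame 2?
the green pentagon, the orange pentagon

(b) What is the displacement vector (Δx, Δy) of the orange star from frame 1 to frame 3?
(-4.1, 1.8)

The orange star was at (9.7, 9.3) in frame 1 and (5.6, 11.1) in frame 3.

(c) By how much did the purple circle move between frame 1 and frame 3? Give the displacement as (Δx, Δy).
(0.0, 3.2)

The purple circle was at (11.9, 11.8) in frame 1 and (11.9, 15.0) in frame 3.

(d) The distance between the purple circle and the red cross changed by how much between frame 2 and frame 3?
-1.1

Distance in frame 2: 5.7. Distance in frame 3: 4.6.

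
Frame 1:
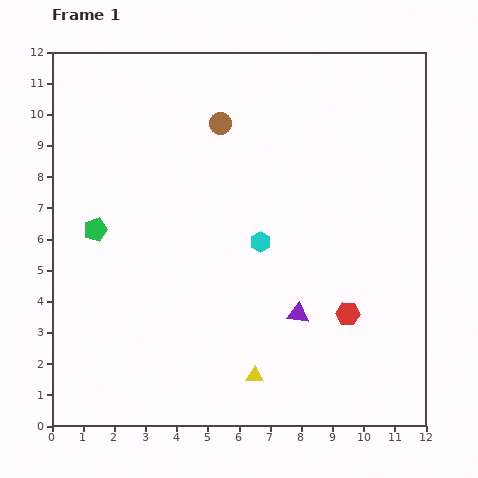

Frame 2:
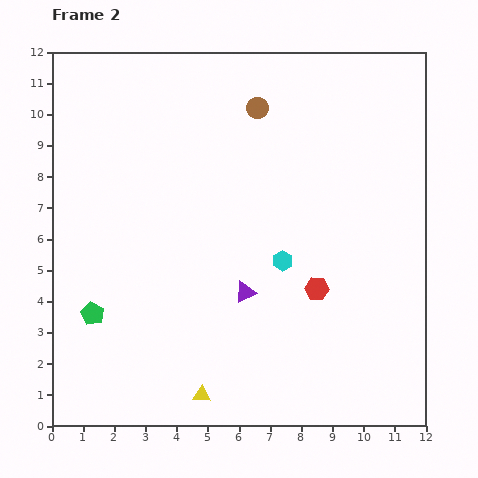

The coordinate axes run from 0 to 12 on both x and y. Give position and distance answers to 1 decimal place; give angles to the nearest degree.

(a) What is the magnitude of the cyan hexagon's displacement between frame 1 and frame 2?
0.9

The cyan hexagon moved from (6.7, 5.9) to (7.4, 5.3), a distance of √(0.7² + 0.6²) ≈ 0.9.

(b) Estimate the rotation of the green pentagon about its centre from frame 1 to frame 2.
24° counter-clockwise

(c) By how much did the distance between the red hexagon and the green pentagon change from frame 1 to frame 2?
-1.3

Distance in frame 1: 8.5. Distance in frame 2: 7.2.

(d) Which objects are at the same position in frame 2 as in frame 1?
none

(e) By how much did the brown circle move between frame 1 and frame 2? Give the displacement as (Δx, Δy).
(1.2, 0.5)

The brown circle was at (5.4, 9.7) in frame 1 and (6.6, 10.2) in frame 2.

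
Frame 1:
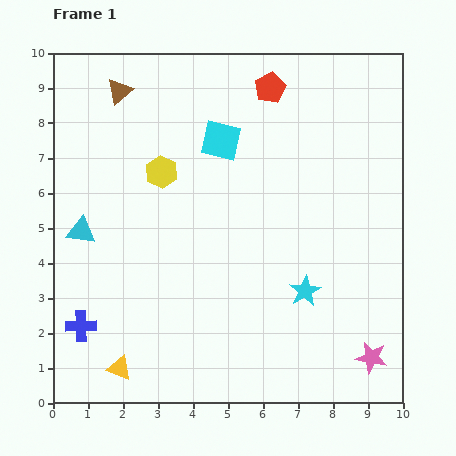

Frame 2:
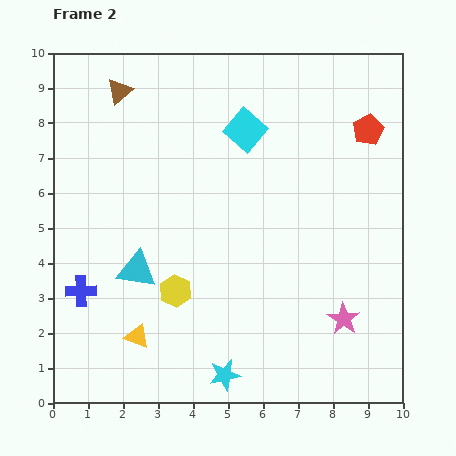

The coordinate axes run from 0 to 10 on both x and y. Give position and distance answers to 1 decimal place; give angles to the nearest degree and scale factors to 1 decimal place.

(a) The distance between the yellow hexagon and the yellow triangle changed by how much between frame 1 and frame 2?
-4.0

Distance in frame 1: 5.7. Distance in frame 2: 1.7.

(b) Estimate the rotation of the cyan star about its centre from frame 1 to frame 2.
19° clockwise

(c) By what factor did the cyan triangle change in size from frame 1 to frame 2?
1.3×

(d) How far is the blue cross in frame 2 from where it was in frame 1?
1.0

The blue cross moved from (0.8, 2.2) to (0.8, 3.2), a distance of √(0.0² + 1.0²) ≈ 1.0.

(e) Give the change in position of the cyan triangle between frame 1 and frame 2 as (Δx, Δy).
(1.6, -1.1)

The cyan triangle was at (0.8, 4.9) in frame 1 and (2.4, 3.8) in frame 2.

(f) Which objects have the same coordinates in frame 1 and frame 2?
the brown triangle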